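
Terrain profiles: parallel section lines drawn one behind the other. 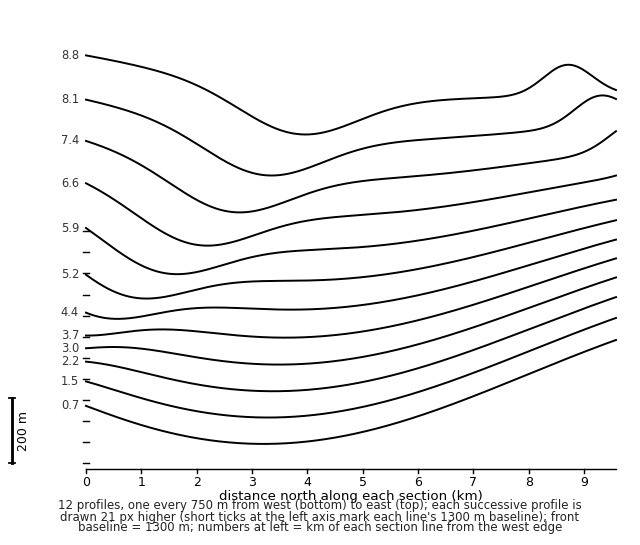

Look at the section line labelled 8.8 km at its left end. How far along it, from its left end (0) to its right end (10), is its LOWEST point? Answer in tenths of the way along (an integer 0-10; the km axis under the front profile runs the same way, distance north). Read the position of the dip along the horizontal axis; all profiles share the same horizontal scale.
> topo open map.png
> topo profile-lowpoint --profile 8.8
4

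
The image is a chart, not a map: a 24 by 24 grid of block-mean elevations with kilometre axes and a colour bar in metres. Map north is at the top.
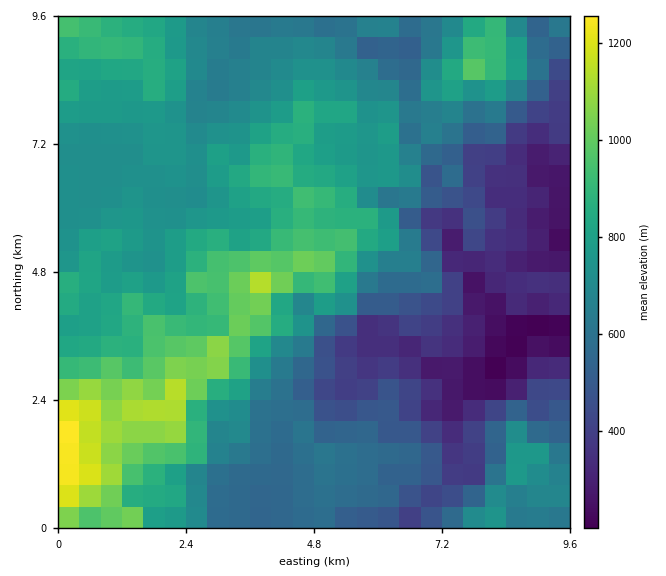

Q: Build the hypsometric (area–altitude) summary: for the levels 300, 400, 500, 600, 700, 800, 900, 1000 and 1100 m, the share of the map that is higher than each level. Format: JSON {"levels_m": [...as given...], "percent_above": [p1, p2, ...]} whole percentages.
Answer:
{"levels_m": [300, 400, 500, 600, 700, 800, 900, 1000, 1100], "percent_above": [93, 84, 76, 63, 51, 30, 16, 8, 3]}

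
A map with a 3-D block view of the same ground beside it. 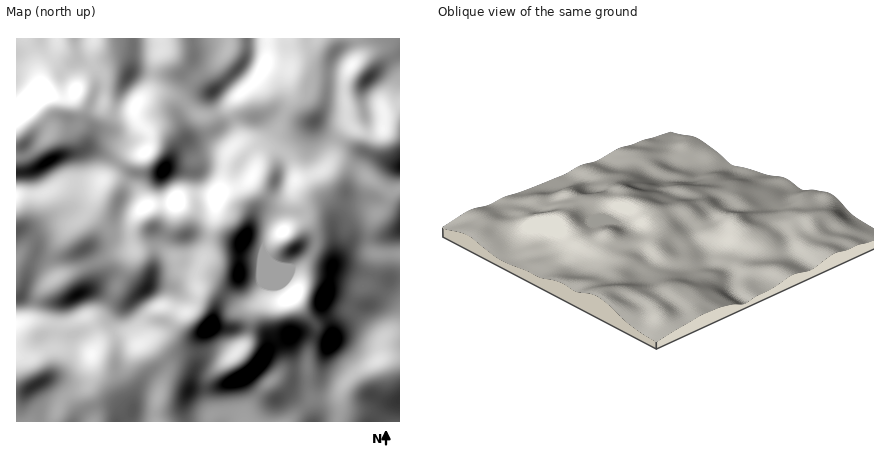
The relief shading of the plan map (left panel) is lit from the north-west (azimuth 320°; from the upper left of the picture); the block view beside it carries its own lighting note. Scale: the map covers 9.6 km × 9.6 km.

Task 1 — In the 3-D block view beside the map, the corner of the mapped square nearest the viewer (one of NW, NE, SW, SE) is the NE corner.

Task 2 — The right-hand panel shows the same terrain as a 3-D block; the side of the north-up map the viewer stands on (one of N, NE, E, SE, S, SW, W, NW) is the NE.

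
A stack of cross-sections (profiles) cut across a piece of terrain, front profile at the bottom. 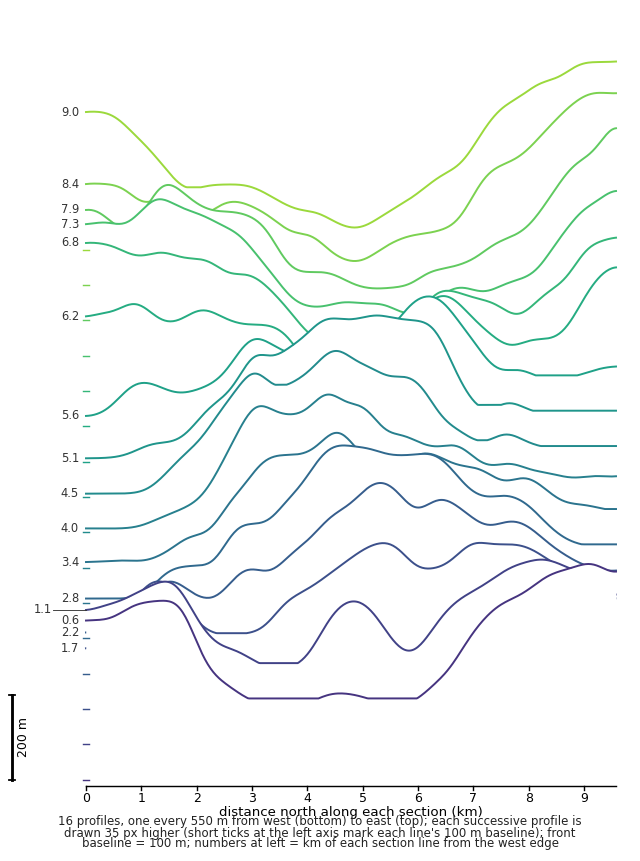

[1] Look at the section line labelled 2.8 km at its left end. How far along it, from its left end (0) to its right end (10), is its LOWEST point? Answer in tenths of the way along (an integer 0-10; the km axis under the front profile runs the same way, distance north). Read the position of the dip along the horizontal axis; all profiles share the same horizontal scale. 0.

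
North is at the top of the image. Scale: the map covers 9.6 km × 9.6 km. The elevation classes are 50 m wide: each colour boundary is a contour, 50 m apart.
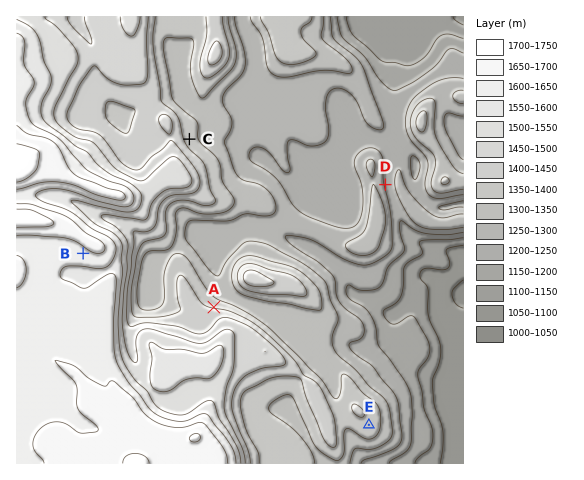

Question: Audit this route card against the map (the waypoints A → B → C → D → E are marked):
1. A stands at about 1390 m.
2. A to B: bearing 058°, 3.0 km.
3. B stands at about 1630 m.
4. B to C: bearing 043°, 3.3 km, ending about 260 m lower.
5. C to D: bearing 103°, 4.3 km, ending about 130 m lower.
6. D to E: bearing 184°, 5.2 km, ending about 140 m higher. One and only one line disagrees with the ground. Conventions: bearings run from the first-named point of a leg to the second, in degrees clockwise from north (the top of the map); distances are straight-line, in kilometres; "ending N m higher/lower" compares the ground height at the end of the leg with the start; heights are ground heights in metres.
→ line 2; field bearing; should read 292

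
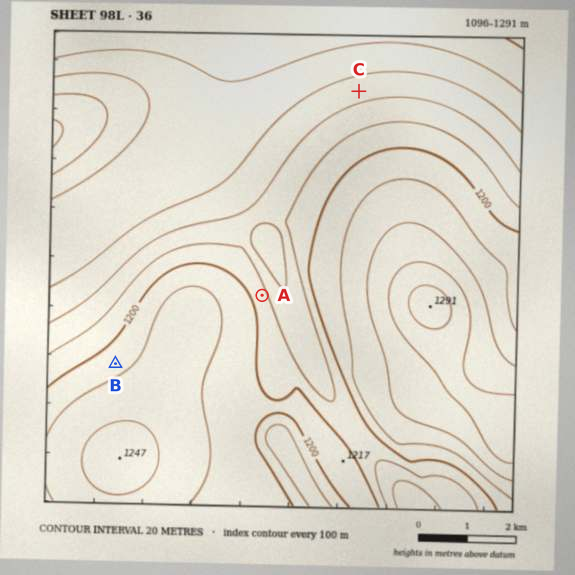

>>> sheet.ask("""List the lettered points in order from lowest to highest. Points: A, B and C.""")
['C', 'A', 'B']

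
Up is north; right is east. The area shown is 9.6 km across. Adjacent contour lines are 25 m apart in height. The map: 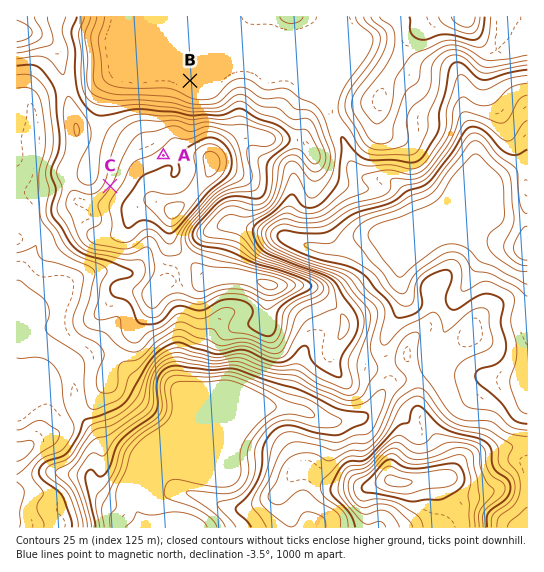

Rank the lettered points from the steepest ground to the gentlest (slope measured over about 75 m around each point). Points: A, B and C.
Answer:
C A B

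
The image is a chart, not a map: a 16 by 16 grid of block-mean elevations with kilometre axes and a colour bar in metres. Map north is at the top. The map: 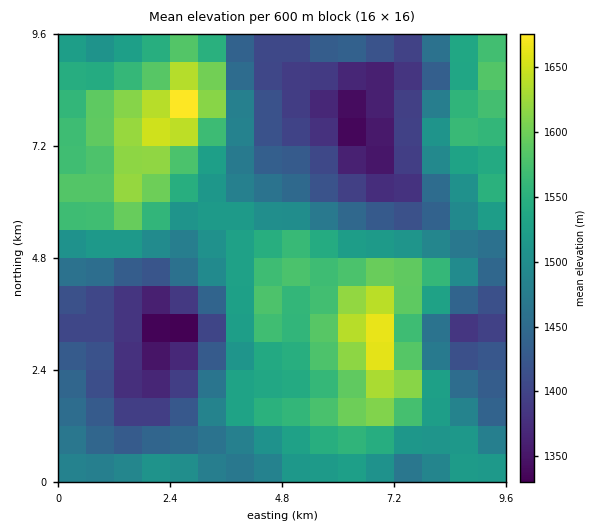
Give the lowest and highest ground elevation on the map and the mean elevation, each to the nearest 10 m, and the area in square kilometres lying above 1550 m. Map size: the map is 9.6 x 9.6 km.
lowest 1310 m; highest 1690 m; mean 1500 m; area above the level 26.6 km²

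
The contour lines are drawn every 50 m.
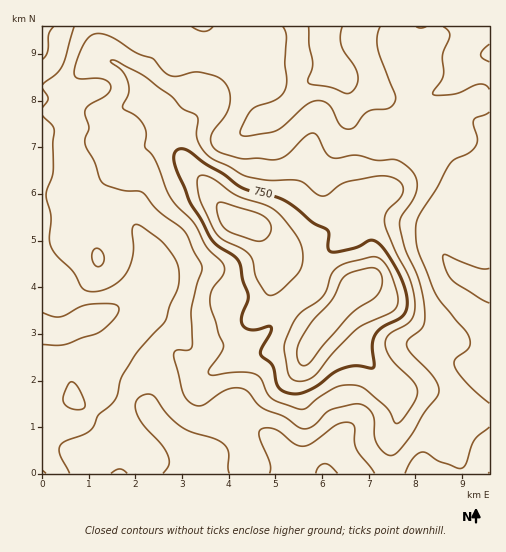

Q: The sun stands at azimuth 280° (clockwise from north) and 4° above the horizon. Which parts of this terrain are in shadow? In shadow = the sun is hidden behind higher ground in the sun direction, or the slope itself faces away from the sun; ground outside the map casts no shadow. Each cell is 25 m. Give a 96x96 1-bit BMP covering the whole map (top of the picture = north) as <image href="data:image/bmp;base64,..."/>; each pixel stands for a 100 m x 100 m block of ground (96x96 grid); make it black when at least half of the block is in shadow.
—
<image width="96" height="96" href="data:image/bmp;base64,Qk2+BAAAAAAAAD4AAAAoAAAAYAAAAGAAAAABAAEAAAAAAIAEAAATCwAAEwsAAAIAAAAAAAAA////AAAAAAAADAHAAAH8AAAPwB8ACADAAAH8AAAP4B8AAACAAAH4AAAP4B8AAAAAAAHwAAAf8B8AAAAAAAHgeAAf8B8AAAAAAAHAfAAf+B8AAAAAAAAAfgAP+B8AAAAAAAAAf4AP/B4AAAAAAAAAf8AP/BwAAAAAAAAAf+AH/DwAAAAAAAAAf/AH/D4AAAAAAAAAf/AH/h8AAAAAAAAAf/AH/h8AAAAAAAAAf/gD/x4AAAAABwAA//gD/4wAAAAADwAA//gD//4AAAAAD4AB//wD//8AAAAAD4AB//wD//8AAAAAB4AB//4D//8AAAAAB4AA//4D//8AAAAAAAAA//4P//8AAAAAAAAA//////8AAAAAAAAAf/////8AAAAAAAAAf/////8AAAAAAAAAf/////8AAAAAAAAAf/////8AAAAAAAAAP/////8AAAAAAAAAP/////8AAAAAAAAAH/////8AAAAAAAAAD/////8AAAAAAAAAB/////8AAAAAAAAAA/////8HAAAAAAAAA/////8PwAAAAAGAAf////8H4AAAAADAAP////8D4AAAAABgAH////8AgAAAAABwAD////8AAAAAAAA8AB////8ABwAAAAA/AA////8AB+AAAAA/wAP///8AB/gAAAA/4AH///8AB/wAAAAf4AH///8AB/4AAAAf8AH///8AA/4AAAAD8AD///8AA/4AAAAD+AD///8AA/4AAAAB+AD///8AAf4AAAAB/AD///8AAfwAAAAB/gD///wAAfgAAAAB/wD///AAAOAAAAD7/4D//+AAAAAAAAD//4D//+AAAAAAAAD//wD//+AAAAAAAAH//AH//+AAAAAAAAH/+AH///AAAAAAAAD/8AP///AAAAAAAAD/wAP///gAAAAAAAD+AAH///4AAAAAAABgAAH///4AAAAAAAAAAAD///4AAAAAAPgAAAA///gAAAAAA/4AAAAf//AAAAAAB/4AAAAf/8AAAAAAB/4AAAAP/4AAAAAAB/wAAAAH/gAAAAAAD/gAAAAB+AAAAAAAH/gAAAAAYAAAAAAAP/gAAAAAAAAAAAAAf/gAAAAAAAAAAAAA//gAAAAAAAAAAAAA//gAAAAAAAAAAAAB//gAAAAAAAAAAAAB//wAAAAAAAAAAAAB//4ADwAAAAAAAAAA//8AD4AAAAAAAAAA//+AD8AAAAAAAAAAf//AD8AAAAAAAAAAH//gB8AAAAAAAAAAD//wB8AAAAAAAAA8B//gB8AAAAAAAAA+A/98B4AAAAAAAAA8A/x/AwAAAAAAAABgAfB/gAAAAAAAAADwAcA/4AAAAAAAAAHwAAA/+AAAAAAAAAPwAAAf/AAAAAAAAAPAAAAf/gAAAAAAAAMAAAAP/wAAA4AAAAAAAAAD/wAAB8AAAAAAAAAB/gAAD+AAADAAAAAB/gAAD/AAACAAAAAD/gAAD/AAAAAAAAAD/gAAB8AAAAAAAAAD/gAAAAQAAAAAAAAD/gAAAAYAAAAAAAAD/AAAAAAAAAAAAAAD+AAAAAA="/>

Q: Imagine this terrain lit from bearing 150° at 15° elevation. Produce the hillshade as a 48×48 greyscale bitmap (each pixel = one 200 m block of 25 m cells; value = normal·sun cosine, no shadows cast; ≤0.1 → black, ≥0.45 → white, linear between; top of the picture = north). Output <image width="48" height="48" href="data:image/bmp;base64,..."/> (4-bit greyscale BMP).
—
<image width="48" height="48" href="data:image/bmp;base64,Qk32BAAAAAAAAHYAAAAoAAAAMAAAADAAAAABAAQAAAAAAIAEAAATCwAAEwsAABAAAAAAAAAAAAAAABEREQAiIiIAMzMzAERERABVVVUAZmZmAHd3dwCIiIgAmZmZAKqqqgC7u7sAzMzMAN3d3QDu7u4A////AId2eZmHeJiHh2VWeIiImYd3eIq6mIiJqndmaJmHd4h4iHVWZ4iJqod3eIq7mIiJmnZURniHZnd4iIdmZ3iau5dmd4rMqIiJmmZURGd3Zmd4mZh3d4iazbhlVnrNuImZqmZlVVZmZneImZh3eJmazcqFRFi8uHiaqmZ3ZlVmd3eJmZh3iqqazdyoZFesyXeaqXd3dmVnd3eImZiIiru7vM3Kh2ecyoZ4iGd3d2Vnd3d4mqqYiazMzczLqYiby5dmZmZnd2ZniHZnirupd4rN7ty7qZmJqpdlVmZmd2ZniHZmebzKhmet//27qId3iIdmZmZmd2ZWd3dlV5vMqFV77/3LqHZlZnZnd2ZmZmZVZ3dlRFiaqXRYzu26mHZVZmeIiURFZmZVVWZlQ0Vnd3VGrey6mHZmZ3iZmSESRVVVREVVVVVVVVQze+26qpiHeIiYhyMhI0RVQzNFVmZ4djIiSM7KvNy6mIh3d3h0MjRFVDNFVWZ4mWMRJa3cvv/9uXd3d6vKdURFZVRFVWZWipUhAVrdzf//yXdmZ4m8yodVVlRERWZUWKhBABa9zN7+uXZmZmaKzcqHZlUzNFZlR6uEEAF7y6vMuXZVVWZnrNy5dmVDIzRWZ6y4UgA3qqmaqHVVZndmisy5h2ZUMiNFZ4q7lRAUaZmJmHZmeIiHeKu6h3ZlQzREVnirpyAAJXd4iHd4iYiHd4mpiHdmZmdmVneJlzAAAUZ3d3iJmXd3ZniZiHd2eJqpiId4mGMQAUZ4iHiJmWZmZmeIiId2Z5vLqph3iIZUM1eJmId4iGVWZmd4iIh3Zoq7qql3d3h2ZWiZmYdneGVWZneIiImYdmiYiIdmZWd3d4mqqYdmd2ZWZ3iIiJmZdlVVRFVVVUVniavMuYdmZ2Zmd4iZiIiIdlQyESRVVURVeb3dypd2d2ZmZ4mql3d2VUMgABNFVUNEV6vdy5h3d1VWZ4mql2ZlREMhERJFZUMzNGibuph3d1VWZniJl2ZmQyMyIiI1ZlMzISNXmZiHd1VmZmd4l2ZlQhEjMzI0ZlQzMhJGiJiIiGZmd2ZXh2VVQhEiMzM0VmQzRERXeIiJmWZWZ2VFd2REVDIiMzM0VmVERVZneIiImWZVZmZUVlRFeIZUMzM0VnZERWZmd4iIiGZVVnh1VmVWm7qHVEMzRnZERVVWZ3h3eHdlVomYd4dmi8y5dkMiRndUREVWZnd3iHdlVWeYiJhlaLu6mYUyNGdTNFVWZVZ3iGZlMiNWd3dlVoqqq7liE1ZUNFZmZlVnd2Z3VCI0ZVVVVWiZmryVITRURGZ3d2VWZ1Z5mGVEVERFVVaIiIqoUzRERWd4iIZUVSJHq6h1RFVFVVZ4d2ialkRVVmd3iYhkRCETeZl1RWZlVWZ3d3eKqHZmZmd3eIh2RDIRNWZURnd2VVZneIiJmHd3dmd3eImIdlQhIzREVmZmVVVmeIiImGZnZmd3Z4mamVQiNERFVVVVVUVWZ4iJmGRWZVZ2VniZqlUyNEVVVVVVVUVWZ3iJqVRFVVZmVWeJmQ=="/>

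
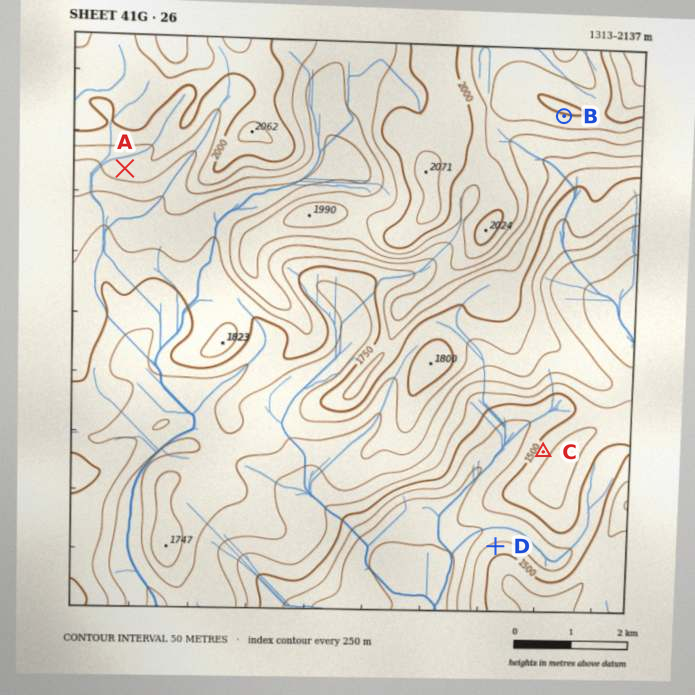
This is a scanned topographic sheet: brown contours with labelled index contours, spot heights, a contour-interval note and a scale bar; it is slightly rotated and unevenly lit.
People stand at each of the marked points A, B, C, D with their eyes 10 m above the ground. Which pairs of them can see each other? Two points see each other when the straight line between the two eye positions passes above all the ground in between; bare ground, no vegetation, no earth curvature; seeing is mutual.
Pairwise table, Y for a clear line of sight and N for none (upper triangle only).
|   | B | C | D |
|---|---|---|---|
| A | N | N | N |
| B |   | Y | Y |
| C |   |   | N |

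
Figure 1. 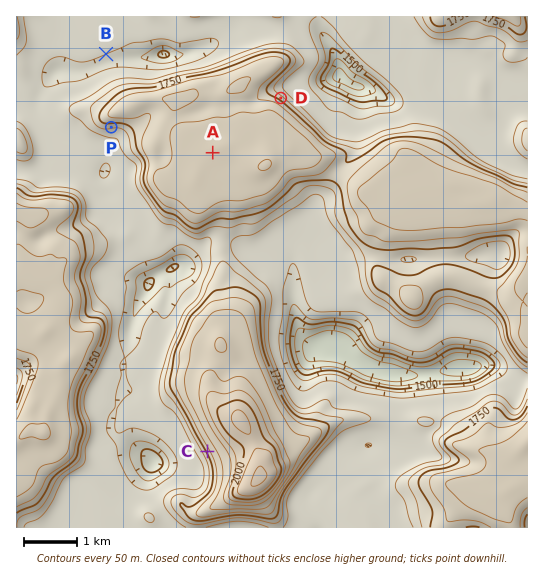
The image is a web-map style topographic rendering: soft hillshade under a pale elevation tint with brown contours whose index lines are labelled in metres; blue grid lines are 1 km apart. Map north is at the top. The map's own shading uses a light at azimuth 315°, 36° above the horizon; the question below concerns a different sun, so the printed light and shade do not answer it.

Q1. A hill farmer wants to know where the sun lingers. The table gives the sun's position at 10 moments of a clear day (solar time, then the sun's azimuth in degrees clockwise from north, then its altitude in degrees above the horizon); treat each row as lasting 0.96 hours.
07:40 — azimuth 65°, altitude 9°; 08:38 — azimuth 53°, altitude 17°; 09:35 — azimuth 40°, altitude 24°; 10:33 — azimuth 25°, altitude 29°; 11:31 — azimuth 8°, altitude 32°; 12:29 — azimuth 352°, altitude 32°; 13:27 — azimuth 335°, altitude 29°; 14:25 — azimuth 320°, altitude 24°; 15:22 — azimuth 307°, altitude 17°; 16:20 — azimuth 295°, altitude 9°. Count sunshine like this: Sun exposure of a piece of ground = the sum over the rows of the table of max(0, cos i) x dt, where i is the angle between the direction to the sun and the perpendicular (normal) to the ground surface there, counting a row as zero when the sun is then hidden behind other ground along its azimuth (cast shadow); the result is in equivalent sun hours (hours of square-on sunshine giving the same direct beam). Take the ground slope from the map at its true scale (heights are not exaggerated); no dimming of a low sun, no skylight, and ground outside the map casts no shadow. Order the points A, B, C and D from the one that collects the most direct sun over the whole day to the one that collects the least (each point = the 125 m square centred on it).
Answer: D > A > B > C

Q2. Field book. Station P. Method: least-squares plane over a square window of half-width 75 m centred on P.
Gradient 26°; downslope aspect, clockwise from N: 172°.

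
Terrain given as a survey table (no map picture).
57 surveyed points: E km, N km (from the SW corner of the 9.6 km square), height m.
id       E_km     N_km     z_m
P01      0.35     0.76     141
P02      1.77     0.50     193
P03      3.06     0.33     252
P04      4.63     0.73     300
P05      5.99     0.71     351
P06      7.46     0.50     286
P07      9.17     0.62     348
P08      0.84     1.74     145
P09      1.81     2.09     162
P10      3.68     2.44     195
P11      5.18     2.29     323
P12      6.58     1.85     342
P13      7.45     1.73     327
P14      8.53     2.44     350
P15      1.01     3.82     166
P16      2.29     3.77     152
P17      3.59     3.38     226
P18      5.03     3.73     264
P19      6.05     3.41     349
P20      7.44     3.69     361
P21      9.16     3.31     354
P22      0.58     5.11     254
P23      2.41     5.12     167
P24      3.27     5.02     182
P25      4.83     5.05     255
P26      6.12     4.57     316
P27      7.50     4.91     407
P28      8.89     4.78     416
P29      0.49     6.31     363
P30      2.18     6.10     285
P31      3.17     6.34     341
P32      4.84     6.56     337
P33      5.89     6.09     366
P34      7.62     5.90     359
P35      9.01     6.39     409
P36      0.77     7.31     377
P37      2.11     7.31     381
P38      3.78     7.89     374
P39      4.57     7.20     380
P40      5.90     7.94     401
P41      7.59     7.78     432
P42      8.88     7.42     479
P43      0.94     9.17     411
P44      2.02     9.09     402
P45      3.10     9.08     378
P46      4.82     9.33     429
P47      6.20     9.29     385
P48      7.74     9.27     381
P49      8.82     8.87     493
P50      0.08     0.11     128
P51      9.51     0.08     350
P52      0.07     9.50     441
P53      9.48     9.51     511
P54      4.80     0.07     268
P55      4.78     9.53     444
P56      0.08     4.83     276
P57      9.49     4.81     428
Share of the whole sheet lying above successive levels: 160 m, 94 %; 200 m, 82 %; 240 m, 77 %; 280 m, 70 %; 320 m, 61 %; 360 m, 42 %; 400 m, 16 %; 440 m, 5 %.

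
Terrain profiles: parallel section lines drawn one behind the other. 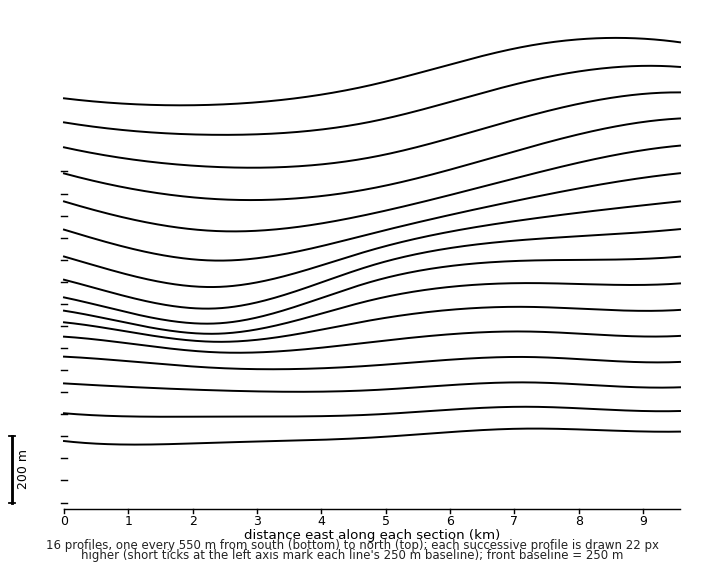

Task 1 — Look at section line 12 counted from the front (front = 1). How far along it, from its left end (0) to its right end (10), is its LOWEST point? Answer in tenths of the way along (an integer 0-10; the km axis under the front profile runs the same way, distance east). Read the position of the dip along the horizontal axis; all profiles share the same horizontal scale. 3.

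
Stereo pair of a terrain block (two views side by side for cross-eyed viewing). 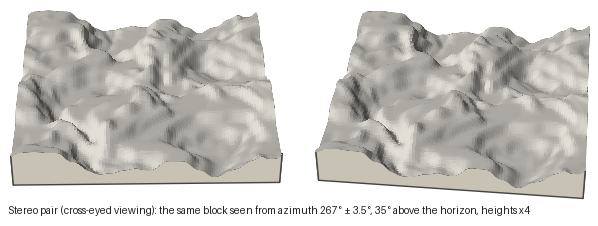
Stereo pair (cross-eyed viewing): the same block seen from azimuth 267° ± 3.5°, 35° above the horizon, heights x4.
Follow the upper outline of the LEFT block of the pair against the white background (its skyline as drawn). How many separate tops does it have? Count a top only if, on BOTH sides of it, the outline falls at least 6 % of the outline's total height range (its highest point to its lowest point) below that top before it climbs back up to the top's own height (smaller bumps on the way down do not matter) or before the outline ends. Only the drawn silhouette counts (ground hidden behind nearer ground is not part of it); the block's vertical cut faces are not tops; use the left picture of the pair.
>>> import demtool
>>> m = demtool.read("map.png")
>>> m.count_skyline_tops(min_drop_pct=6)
3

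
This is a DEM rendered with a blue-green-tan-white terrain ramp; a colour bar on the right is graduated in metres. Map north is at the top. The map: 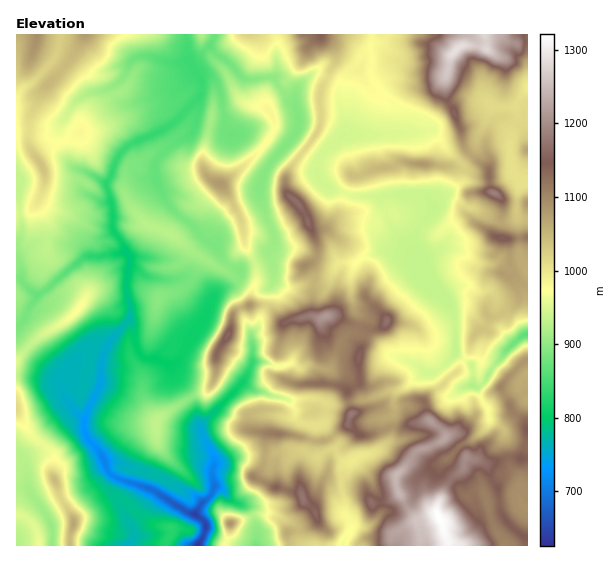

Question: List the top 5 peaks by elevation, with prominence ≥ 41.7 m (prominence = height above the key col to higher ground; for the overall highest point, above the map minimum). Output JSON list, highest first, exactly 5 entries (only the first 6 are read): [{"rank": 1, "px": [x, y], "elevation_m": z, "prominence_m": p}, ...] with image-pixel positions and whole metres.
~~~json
[{"rank": 1, "px": [439, 519], "elevation_m": 1321, "prominence_m": 695}, {"rank": 2, "px": [457, 49], "elevation_m": 1287, "prominence_m": 305}, {"rank": 3, "px": [326, 316], "elevation_m": 1215, "prominence_m": 130}, {"rank": 4, "px": [494, 193], "elevation_m": 1189, "prominence_m": 121}, {"rank": 5, "px": [351, 413], "elevation_m": 1181, "prominence_m": 79}]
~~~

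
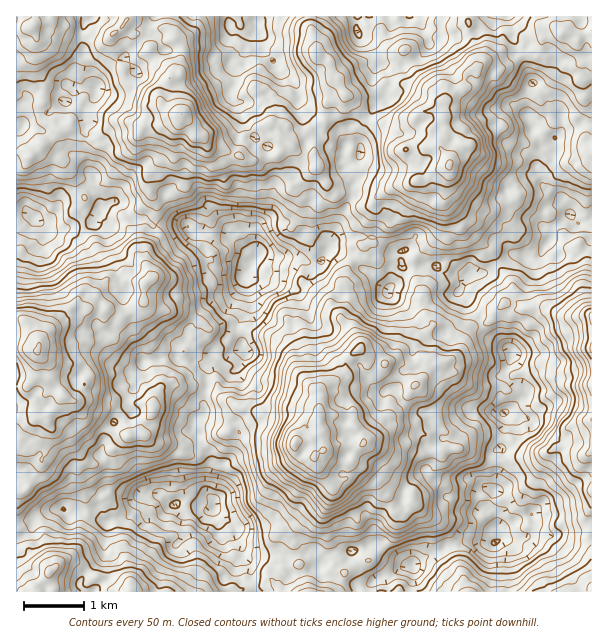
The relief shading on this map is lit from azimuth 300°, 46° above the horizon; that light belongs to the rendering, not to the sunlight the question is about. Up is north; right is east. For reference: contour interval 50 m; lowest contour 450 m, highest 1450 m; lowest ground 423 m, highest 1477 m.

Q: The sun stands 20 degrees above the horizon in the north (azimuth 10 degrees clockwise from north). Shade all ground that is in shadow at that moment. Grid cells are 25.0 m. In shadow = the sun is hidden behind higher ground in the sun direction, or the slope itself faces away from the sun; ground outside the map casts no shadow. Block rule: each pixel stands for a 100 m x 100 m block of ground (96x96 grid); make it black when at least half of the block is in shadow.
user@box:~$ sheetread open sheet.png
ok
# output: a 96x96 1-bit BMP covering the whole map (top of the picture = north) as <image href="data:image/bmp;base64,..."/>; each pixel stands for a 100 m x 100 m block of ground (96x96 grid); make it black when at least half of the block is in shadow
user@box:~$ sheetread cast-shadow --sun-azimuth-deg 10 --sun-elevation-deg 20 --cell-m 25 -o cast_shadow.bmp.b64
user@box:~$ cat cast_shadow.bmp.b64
<image width="96" height="96" href="data:image/bmp;base64,Qk2+BAAAAAAAAD4AAAAoAAAAYAAAAGAAAAABAAEAAAAAAIAEAAATCwAAEwsAAAIAAAAAAAAA////AAAAAAAAAAAAAAAAAAAAAAAAAAAAAAAAAAAAAAAAAAAAAAAgMAAAAAAAAAAAAAPwN+AAAAAAAAAAAAf4B/AAAAAAAAAAAD/8B/gAAAAAAAAAAD//h/wAAAAAAAAAAD//3/8AAAAAAAAAAD////8AAAAAAAAAA3////+AAAAAAAAAB/////8AACAAAAAAB///vvgAwADAAAAAB////DAAAAH+AAAA7////AAAFwD/gB5//////AAAB9D/wD//+P//8AAAB/sfwH///v/x8AAAD/gPPf/////hwAABA/wHI//////gYAB/Y+wAR//////gIAH+5/7QD3//7h/AABH9h/PgQH/+cB8AGB54A4PAwH/w+B4AOAjwAYABwH+A/BwAIAAAAAAHgH4A/AAAAAAAAAAGMjgA8AAAAAAAAAB8AAAAAAAAAAAAAAAYCAAAAAAAAAAAAAAAQAAAAAAAAAAAAAAAYAAABAAAABAABgAAAAAAAAAAADghwAAAAAAAwAAAAHj4YKDAAAAAAAAAADj4AD6AAAAAAAAAAAAwAD8AAAAAAAAABABAA4AAAAAAAAAABAAAAwDQAAAAAAAAAAAAAAb4AAAAAAAAAAAAAA/wAAAAAAAAAAAAAD/AAAwAAAAAAAAAeD8AANgAAAAAAAAA/PAAABwAAIAAAAAA/OAAAAjAAAAAAAAB/GAAAAbgAAAAAAAD/AAAAAf4AAAAAAAB8QwAAAPwAAAAAAAAHAAAAAAAAAAAAAAADAAAAAAAAAAAAAAAAAAAAAAAAAAAAAAAAAAAAAAAAAAAAAAAAAAAAAAAAAAAAAAAAAAAAAAAAAAAAAAAAAAAAAAAAAAAAAAAAAAAAAAAAAAAAA58AAAAAAAAAAAAId/+AAAAAAAAD7wAAf/4AAAAAAAAD/8AB//4EAAAAAAAP/8AB//4OAAAAAAP//4AB/9gAAAAAAAf//w4f//gAAAAAAA//+B4f/+AAAAAgAA//+H8Wf/AAAD4AAB///58+//AAAT4AAZ///48R/8AAA7/AGZ///8OB/AAAA7/APz///4AB/gAAD/7gfz//4BwA/2IAD/7gfH//+BgAHHAAH/7gfD///BAAAHDAH/wD/j///BAAAADgB88H/n/v7gABgAIABAYH///jDgABwAMAAAAH///gAAABwAAAAAAHj//AAAAAAAAAAAAAH//AAAAAAAAAAAAABv8AAAAYAAAQAAAAAH4AAAAQAAAAEAAAAAAAAADAAAAAAAAAAAAAAADgAAAAAAAAAAAAAADAAAABgIAAAAAAAAAAAAADgYAAAAAAAAAAAAD5BwAAAAAAAAAAAAD8DgAAAAAAAAAAAAB8HgABgAAAAAAAAAAx/AABwAAAAHAAAAAB8B/DgAAAAPAAAAAB4A/DgAAAAPAAAAABwAPhAAAAAOAAAAABgDAAAAAAAAAAAAAADzAAAAAAAAAAAAAAHAAAAAAAAAAAAAAAGBgAAAAAAAAAAAAAAAAAAAAAAAAAAAAAAAAAAAAAAAAAAAAAAAAAAAAAAAAAAAAAAA="/>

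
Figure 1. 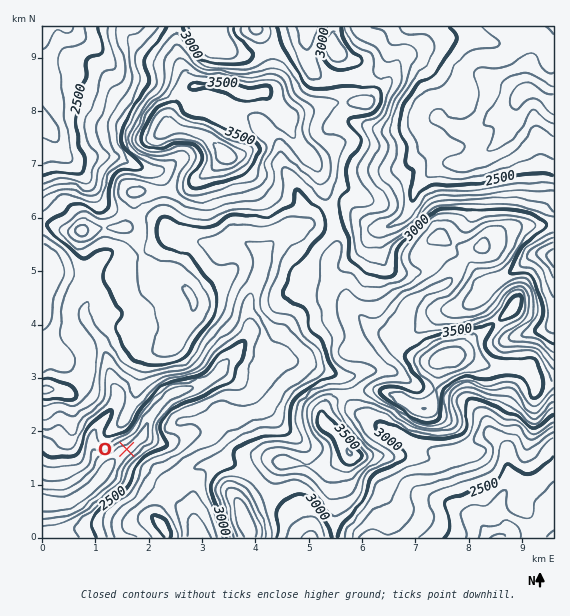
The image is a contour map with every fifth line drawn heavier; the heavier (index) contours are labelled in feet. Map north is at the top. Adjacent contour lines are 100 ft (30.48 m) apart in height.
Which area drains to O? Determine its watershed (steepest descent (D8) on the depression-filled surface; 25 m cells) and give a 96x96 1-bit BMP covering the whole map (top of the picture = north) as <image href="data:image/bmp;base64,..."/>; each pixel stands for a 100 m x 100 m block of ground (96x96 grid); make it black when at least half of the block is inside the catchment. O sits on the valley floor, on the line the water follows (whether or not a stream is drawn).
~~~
<image width="96" height="96" href="data:image/bmp;base64,Qk2+BAAAAAAAAD4AAAAoAAAAYAAAAGAAAAABAAEAAAAAAIAEAAATCwAAEwsAAAIAAAAAAAAA////AAAAAAAAAAAAAAAAAAAAAAAAAAAAAAAAAAAAAAAAAAAAAAAAAAAAAAAAAAAAAAAAAAAAAAAAAAAAAAAAAAAAAAAAAAAABgAAAAAAAAAAAAAABwAAAAAAAAAAAAAAD4AAAAAAAAAAAAAAD8AAAAAAAAAAAAAAH8AAAAAAAAAAAAOAP+AAAAAAAAAAAAfAP+AAAAAAAAAAAA/wP/AAAAAAAAAAAB/8f/AcAAAAAAAAAD//////AAAAAAAAAH//////gAAAAAAAAP//////gAAAAAAAAP//////gAAAAAAAAf//////AAAAAAAAA//////+AAAAAAAAA//////8AAAAAAAAAf/////4AAAAAAAAAf/////4AAAAAAAAAP/////4AAAAAAAAAP/////8AAEAAAAAAH/////+AAeAAAAAAH//////AB+AAAAAAD/////////AAAAAAD/////////AAAAAAD/////////AAAAAAD/////////AAAAAAD/////////AAAAAAD/////////AAAAAAB////////8AAAAAAA////////AAAAAAAAP//////+AAAAAAAAD//////8AAAAAAAAB//////8AAAAAAAAB//////wAAAAAAAAA//////AAAAAAAAAAf////+AAAAAAAAAAf////8AAAAAAAAAAP////4AAAAAAAAAAP////wAAAAAAAAAAP////gAAAAAAAAAAP////gAAAAAAAAAAf////AAAAAAAAAAA////+AAAAAAAAAAD////8AAAAAAAAAAP////8AAAAAAAAAAf////8AAAAAAAAAA/////8AAAAAAAAAB/////8AAAAAAAAAB/////+AAAAAAAAAD/////+AAAAAAAAAD/////+AAAAAAAAAD/////+AAAAAAAAAH/////+AAAAAAAAAP/////+AAAAAAAAAP/////+AAAAAAAAAH/////8AAAAAAAAAH/////8AAAAAAAAAH/////8AAAAAAAAAH/////4AAAAAAAAAH/////4AAAAAAAAAAAf///4AAAAAAAAAAAP///4AAAAAAAAAAAH///wAAAAAAAAAAAB///wAAAAAAAAAAAA///wAAAAAAAAAAAAf//gAAAAAAAAAAAAP//AAAAAAAAAAAAAP/+AAAAAAAAAAAAAf/8AAAAAAAAAAAAA//8AAAAAAAAAAAAD//4AAAAAAAAAAAA///4AAAAAAAAAAAD///wAAAAAAAAAAAD///wAAAAAAAAAAAD///gAAAAAAAAAAAD///AAAAAAAAAAAAB//+AAAAAAAAAAAAA//+AAAAAAAAAAAAAf/YAAAAAAAAAAAAAP4AAAAAAAAAAAAAAAAAAAAAAAAAAAAAAAAAAAAAAAAAAAAAAAAAAAAAAAAAAAAAAAAAAAAAAAAAAAAAAAAAAAAAAAAAAAAAAAAAAAAAAAAAAAAAAAAAAAAAAAAAAAAAAAAAAAAAAAAAAAAAAAAAAAAAAAAAAAAAAAAAAAAAAAAAAAAAAAAAAAAAAAAAA="/>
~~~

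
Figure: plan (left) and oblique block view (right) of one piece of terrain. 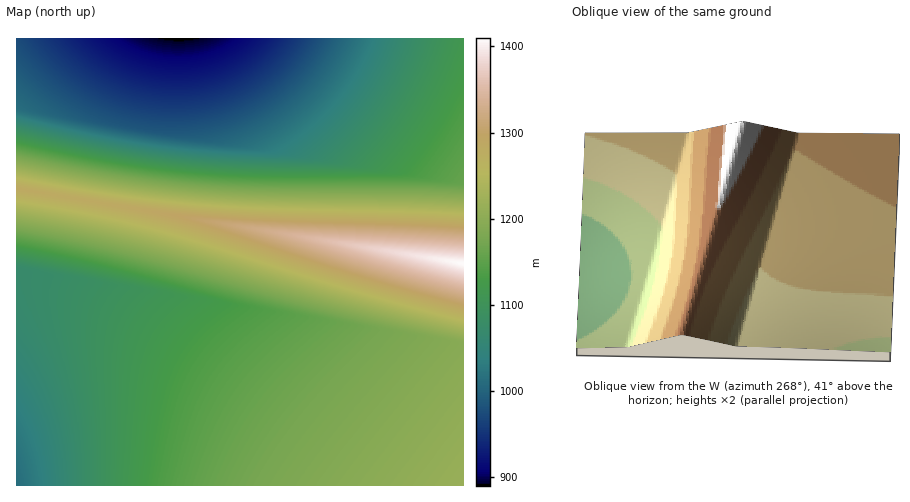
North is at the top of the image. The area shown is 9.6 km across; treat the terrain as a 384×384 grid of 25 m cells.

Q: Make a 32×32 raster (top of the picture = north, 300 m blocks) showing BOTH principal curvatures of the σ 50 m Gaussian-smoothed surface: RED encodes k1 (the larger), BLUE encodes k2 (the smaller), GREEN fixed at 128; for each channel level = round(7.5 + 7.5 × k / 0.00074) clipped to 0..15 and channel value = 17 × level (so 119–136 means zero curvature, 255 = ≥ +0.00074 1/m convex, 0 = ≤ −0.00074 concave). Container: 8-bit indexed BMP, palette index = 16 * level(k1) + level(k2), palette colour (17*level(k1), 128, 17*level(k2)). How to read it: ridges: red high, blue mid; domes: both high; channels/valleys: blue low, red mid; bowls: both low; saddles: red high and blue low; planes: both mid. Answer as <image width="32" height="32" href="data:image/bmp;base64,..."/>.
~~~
<image width="32" height="32" href="data:image/bmp;base64,Qk02CAAAAAAAADYEAAAoAAAAIAAAACAAAAABAAgAAAAAAAAEAAATCwAAEwsAAAABAAAAAAAAAIAAABGAAAAigAAAM4AAAESAAABVgAAAZoAAAHeAAACIgAAAmYAAAKqAAAC7gAAAzIAAAN2AAADugAAA/4AAAACAEQARgBEAIoARADOAEQBEgBEAVYARAGaAEQB3gBEAiIARAJmAEQCqgBEAu4ARAMyAEQDdgBEA7oARAP+AEQAAgCIAEYAiACKAIgAzgCIARIAiAFWAIgBmgCIAd4AiAIiAIgCZgCIAqoAiALuAIgDMgCIA3YAiAO6AIgD/gCIAAIAzABGAMwAigDMAM4AzAESAMwBVgDMAZoAzAHeAMwCIgDMAmYAzAKqAMwC7gDMAzIAzAN2AMwDugDMA/4AzAACARAARgEQAIoBEADOARABEgEQAVYBEAGaARAB3gEQAiIBEAJmARACqgEQAu4BEAMyARADdgEQA7oBEAP+ARAAAgFUAEYBVACKAVQAzgFUARIBVAFWAVQBmgFUAd4BVAIiAVQCZgFUAqoBVALuAVQDMgFUA3YBVAO6AVQD/gFUAAIBmABGAZgAigGYAM4BmAESAZgBVgGYAZoBmAHeAZgCIgGYAmYBmAKqAZgC7gGYAzIBmAN2AZgDugGYA/4BmAACAdwARgHcAIoB3ADOAdwBEgHcAVYB3AGaAdwB3gHcAiIB3AJmAdwCqgHcAu4B3AMyAdwDdgHcA7oB3AP+AdwAAgIgAEYCIACKAiAAzgIgARICIAFWAiABmgIgAd4CIAIiAiACZgIgAqoCIALuAiADMgIgA3YCIAO6AiAD/gIgAAICZABGAmQAigJkAM4CZAESAmQBVgJkAZoCZAHeAmQCIgJkAmYCZAKqAmQC7gJkAzICZAN2AmQDugJkA/4CZAACAqgARgKoAIoCqADOAqgBEgKoAVYCqAGaAqgB3gKoAiICqAJmAqgCqgKoAu4CqAMyAqgDdgKoA7oCqAP+AqgAAgLsAEYC7ACKAuwAzgLsARIC7AFWAuwBmgLsAd4C7AIiAuwCZgLsAqoC7ALuAuwDMgLsA3YC7AO6AuwD/gLsAAIDMABGAzAAigMwAM4DMAESAzABVgMwAZoDMAHeAzACIgMwAmYDMAKqAzAC7gMwAzIDMAN2AzADugMwA/4DMAACA3QARgN0AIoDdADOA3QBEgN0AVYDdAGaA3QB3gN0AiIDdAJmA3QCqgN0Au4DdAMyA3QDdgN0A7oDdAP+A3QAAgO4AEYDuACKA7gAzgO4ARIDuAFWA7gBmgO4Ad4DuAIiA7gCZgO4AqoDuALuA7gDMgO4A3YDuAO6A7gD/gO4AAID/ABGA/wAigP8AM4D/AESA/wBVgP8AZoD/AHeA/wCIgP8AmYD/AKqA/wC7gP8AzID/AN2A/wDugP8A/4D/AHeHh4eHh4eHh4eHh4eHh4iIiIiIiIiIiIiIiIiIiIeHd4eHh4eHh4eHh4eHh4eIiIiIiIiIiIiIiIiIiIiHh4eHh4eHh4eHh4eHh4eHiIiIiIiIiIiIiIiIiIiIiIeHh4eHh4eHh4eHh4eHh4eIiIiIiIiIiIiIiIiIiIiHh4eHh4eHh4eHh4eHh4eHiIiIiIiIiIiIiIiIiIiIh4eHh4eHh4eHh4eHh4eHh4iIiIiIiIiIiIiIiIiIiIeHh4eHh4eHh4eHh4eHh4eHiIiIiIiIiIiIiIiIiIiHh4eHh4eHh4eHh4eHh4eHh4eIiIiIiIiIiIiIiIiIh4eHh4eHh4eHh4eHh4eHh4eHiIiIiIiIiIiIiIiIiIeHh4eHh4eHh4eHh4eHh4eHh4eIiIiIiIiIiIiIiIiHh4eHh4eHh4eHh4eHh4eHh4eHh4iIiIiIiIiIiIiIh4eHh4eHhoSDg4OHh4eHh4eHh4eHh4iIiIiIiIiHh4eGhIODg4OEhoeHh4eHh4eHh4eHh4eHh4eHh4aFg4ODg4SGh4eHh4eHh4eHh4eHh4eHh4eHhoWDc3ODhIaHh4eHh4eHh4eHh4eHh4eHh4eGhXRzc3OEhoeHh4eHh4eHh4eHh4eHh4eHh4eHh3Nzc4SGh4eHh4eHh4eHh4eHh4eHh4eHh4eHh4eHiKjYh4eHh4eHh4eHh4eHh4eHh4eHh4eHh4eHqNj4+Pj4+MiHh4eHh4eHh4eHh4eHh4eHh4en1/f4+Pj4yKiHh4eHh4eHh4eHh4eHh4eHh6fH9/f39/fHp4eHh4eHh4eHh4eHh4eHh4eHp8f39/f398enh4eHh4eHh4eHh4eHh4eHh4enx/f39/f316eHh4eHh4eHh4eHh4eHh4eHh4eHh4eHh/fXp4eHh4eHh4eHh4eHh4eHh4eHh4eHh4eHh4eGhIODh4eHh4eHh4eHh4eHh4eHh4eHh4eHh4aEg4ODg4WGh4eHh4eHh4eHh4eHh4eHh4d3dnRzc3ODhYaHh4eHh4eHh4eHh4eHh4eHh3d2dHNzc3N1doeHh4eHh4eHh4eHh4eHh4eHh4Z0c3Nzc3R2d3eHh4eHh4eHh4eHh4eHh4eHh4eDc3NzdHZ3h4eHh4d3d3eHh4eHh4eHh4eHh4eHh4eHh4eHh4eHh4eHh3d3d3d3d3d3d4eHh4eHh4eHh4eHh4eHh4eHh4eHh3d3d3d3d3d3d3d3d3eHh4eHh4eHh4eHh4eHh4eHh4d3d3d3d3d3d3d3d3d3d3eHh4eHh4eHh4eHh4eHh4eHd3d3d3d3d3d3d3d3d3d3d4eHh4eHh4eHh4eHh4eHh3d3d3d3d3d3d3d3d3d3d3d3d4eHh4eHh4eHh4c="/>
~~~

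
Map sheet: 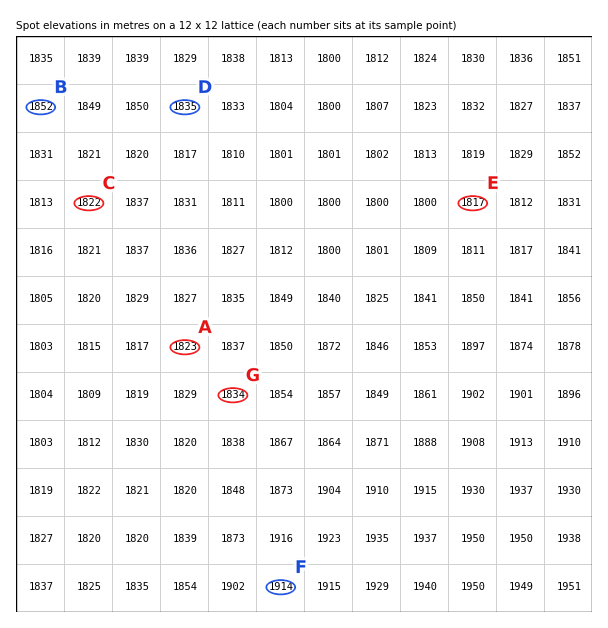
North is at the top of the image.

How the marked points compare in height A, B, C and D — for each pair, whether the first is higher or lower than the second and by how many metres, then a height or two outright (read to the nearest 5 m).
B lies higher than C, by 30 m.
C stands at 1820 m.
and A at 1825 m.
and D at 1835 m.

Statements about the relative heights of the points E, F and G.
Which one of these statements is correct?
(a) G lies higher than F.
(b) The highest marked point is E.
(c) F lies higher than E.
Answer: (c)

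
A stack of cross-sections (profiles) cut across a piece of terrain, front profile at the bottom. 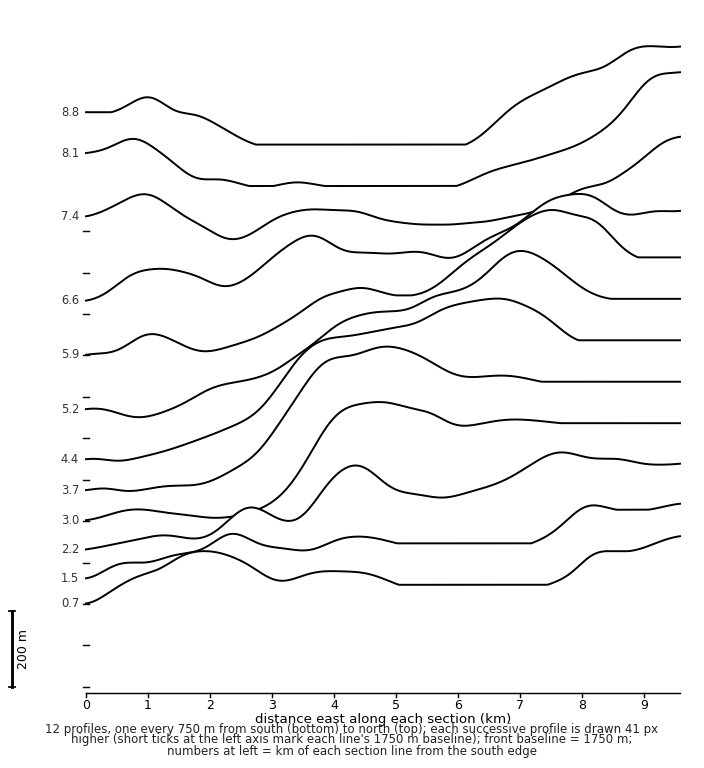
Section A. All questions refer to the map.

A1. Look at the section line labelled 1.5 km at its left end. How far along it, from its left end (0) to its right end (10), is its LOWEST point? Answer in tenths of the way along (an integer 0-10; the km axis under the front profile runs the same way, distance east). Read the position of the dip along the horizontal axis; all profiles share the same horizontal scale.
0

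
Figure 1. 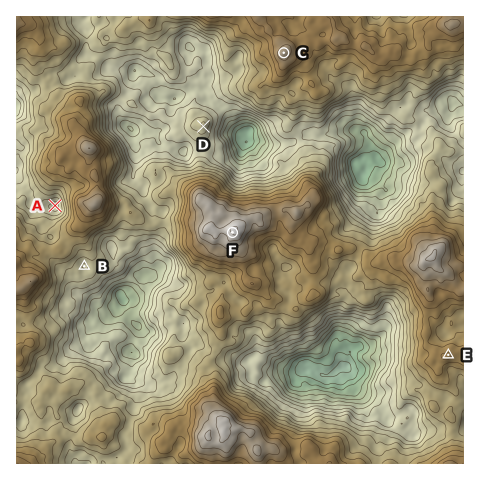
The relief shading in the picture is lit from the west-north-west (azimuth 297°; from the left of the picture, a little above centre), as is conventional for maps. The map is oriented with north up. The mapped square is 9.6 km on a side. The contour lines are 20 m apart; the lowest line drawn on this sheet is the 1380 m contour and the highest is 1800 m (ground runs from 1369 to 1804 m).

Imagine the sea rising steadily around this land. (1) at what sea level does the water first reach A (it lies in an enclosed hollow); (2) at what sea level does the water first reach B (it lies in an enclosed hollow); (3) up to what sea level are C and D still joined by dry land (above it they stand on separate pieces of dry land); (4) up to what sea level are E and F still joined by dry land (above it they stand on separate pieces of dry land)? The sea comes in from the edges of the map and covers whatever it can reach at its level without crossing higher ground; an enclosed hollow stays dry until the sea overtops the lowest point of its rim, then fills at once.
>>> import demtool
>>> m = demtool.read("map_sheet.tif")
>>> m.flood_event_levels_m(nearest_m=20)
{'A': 1580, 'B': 1600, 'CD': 1560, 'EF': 1660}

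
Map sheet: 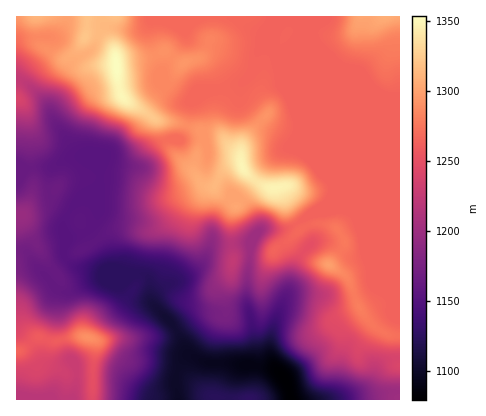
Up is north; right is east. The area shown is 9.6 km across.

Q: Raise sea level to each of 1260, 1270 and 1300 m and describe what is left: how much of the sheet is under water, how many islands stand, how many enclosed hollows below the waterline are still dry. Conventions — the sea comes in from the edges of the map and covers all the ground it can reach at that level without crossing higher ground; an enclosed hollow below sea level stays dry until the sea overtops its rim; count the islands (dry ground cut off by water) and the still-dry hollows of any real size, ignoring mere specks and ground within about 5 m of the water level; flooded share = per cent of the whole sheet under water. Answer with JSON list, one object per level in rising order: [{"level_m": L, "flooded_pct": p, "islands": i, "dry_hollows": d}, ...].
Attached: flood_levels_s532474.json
[{"level_m": 1260, "flooded_pct": 52, "islands": 1, "dry_hollows": 0}, {"level_m": 1270, "flooded_pct": 75, "islands": 1, "dry_hollows": 0}, {"level_m": 1300, "flooded_pct": 91, "islands": 1, "dry_hollows": 0}]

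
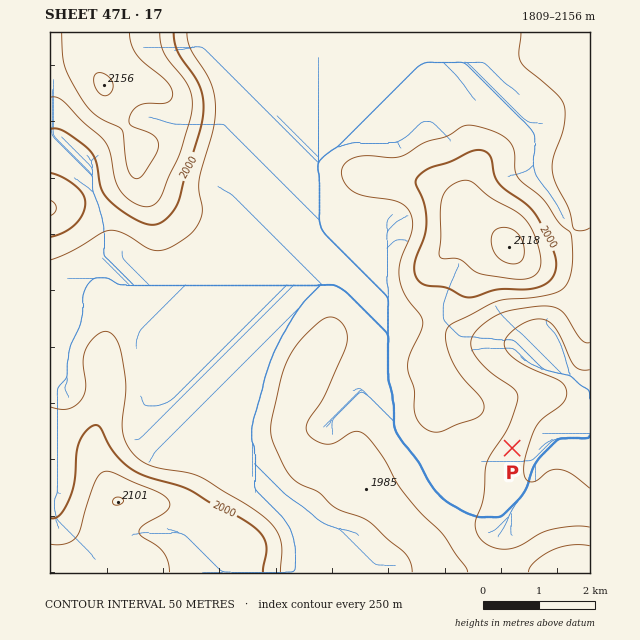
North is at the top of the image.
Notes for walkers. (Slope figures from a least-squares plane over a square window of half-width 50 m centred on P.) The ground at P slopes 6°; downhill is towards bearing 115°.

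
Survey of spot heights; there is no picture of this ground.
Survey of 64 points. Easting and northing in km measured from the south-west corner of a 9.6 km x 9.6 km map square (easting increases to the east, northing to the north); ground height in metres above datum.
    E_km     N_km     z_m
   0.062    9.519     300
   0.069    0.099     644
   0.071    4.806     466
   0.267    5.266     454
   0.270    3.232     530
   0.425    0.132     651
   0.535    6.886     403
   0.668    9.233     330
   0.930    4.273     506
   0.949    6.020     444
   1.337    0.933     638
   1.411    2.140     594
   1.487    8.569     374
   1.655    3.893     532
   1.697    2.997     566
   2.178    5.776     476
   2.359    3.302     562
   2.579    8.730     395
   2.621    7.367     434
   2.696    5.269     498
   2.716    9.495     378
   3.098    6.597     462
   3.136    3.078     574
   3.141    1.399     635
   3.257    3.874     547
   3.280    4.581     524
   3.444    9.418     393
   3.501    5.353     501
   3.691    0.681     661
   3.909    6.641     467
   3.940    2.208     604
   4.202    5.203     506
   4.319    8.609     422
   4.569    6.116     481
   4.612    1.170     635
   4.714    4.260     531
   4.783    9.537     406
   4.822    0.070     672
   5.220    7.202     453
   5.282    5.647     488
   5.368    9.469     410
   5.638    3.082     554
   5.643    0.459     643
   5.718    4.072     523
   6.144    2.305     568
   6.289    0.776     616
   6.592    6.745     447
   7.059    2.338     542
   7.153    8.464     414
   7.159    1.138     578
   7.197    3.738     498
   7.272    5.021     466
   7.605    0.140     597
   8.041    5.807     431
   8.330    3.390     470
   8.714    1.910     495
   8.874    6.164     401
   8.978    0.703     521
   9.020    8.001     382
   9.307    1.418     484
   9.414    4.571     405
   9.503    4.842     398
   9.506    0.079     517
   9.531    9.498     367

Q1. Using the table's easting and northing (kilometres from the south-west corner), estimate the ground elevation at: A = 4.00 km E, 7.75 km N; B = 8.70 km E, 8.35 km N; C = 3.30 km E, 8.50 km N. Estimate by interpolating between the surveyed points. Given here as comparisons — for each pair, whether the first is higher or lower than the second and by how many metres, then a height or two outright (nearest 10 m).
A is higher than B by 50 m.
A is higher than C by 30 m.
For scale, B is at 390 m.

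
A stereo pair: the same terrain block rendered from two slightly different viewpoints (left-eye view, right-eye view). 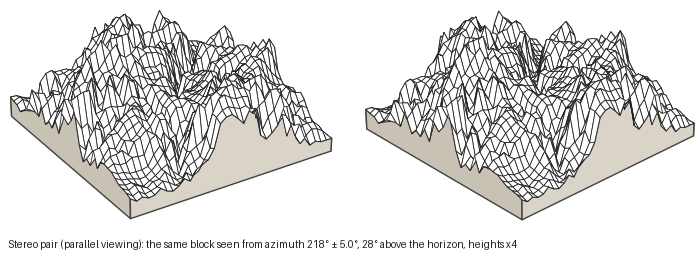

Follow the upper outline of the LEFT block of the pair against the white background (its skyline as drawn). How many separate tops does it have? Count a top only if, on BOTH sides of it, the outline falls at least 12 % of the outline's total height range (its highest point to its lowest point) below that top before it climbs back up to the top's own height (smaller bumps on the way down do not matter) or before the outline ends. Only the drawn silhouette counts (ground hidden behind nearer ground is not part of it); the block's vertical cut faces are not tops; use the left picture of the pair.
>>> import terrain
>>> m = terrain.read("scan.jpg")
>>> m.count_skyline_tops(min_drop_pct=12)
3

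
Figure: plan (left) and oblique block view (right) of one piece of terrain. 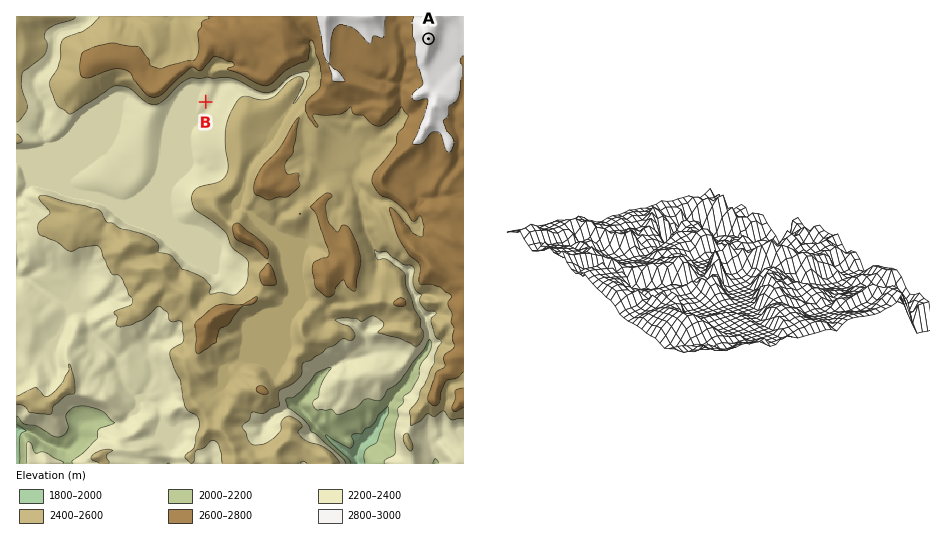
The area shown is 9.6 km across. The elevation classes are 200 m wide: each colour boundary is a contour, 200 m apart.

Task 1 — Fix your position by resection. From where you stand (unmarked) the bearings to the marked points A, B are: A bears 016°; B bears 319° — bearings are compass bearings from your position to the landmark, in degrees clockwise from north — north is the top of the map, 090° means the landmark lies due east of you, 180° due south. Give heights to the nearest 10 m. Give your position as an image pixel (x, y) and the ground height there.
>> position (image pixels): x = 360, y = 279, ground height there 2560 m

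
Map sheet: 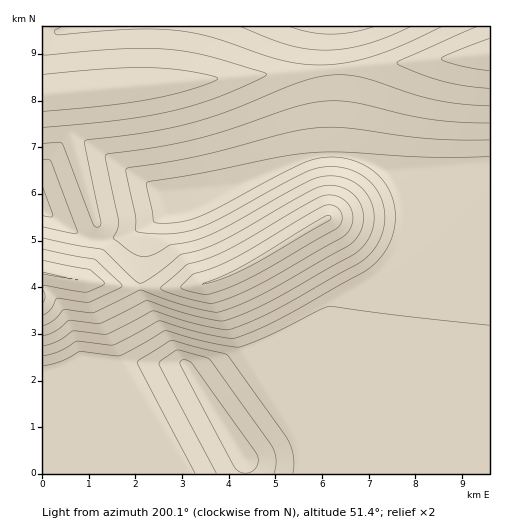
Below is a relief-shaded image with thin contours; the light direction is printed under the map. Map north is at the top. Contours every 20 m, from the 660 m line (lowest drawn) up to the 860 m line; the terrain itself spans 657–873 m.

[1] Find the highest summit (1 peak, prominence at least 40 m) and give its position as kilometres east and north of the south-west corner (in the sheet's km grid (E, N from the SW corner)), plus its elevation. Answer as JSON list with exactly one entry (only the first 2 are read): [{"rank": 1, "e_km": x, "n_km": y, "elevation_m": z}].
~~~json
[{"rank": 1, "e_km": 4.34, "n_km": 0.36, "elevation_m": 873}]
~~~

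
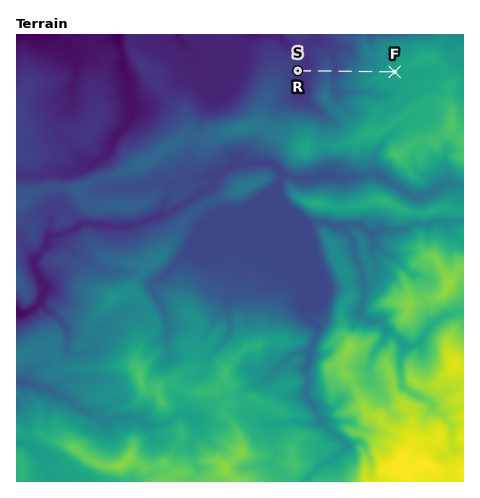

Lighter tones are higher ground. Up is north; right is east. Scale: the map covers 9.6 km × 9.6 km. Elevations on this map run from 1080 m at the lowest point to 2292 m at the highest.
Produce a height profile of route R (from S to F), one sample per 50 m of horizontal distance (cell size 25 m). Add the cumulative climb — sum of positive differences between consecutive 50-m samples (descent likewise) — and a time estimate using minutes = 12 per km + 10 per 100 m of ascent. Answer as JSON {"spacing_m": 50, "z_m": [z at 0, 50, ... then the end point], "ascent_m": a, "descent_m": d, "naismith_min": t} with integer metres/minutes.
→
{"spacing_m": 50, "z_m": [1295, 1283, 1272, 1263, 1260, 1268, 1284, 1305, 1329, 1355, 1379, 1401, 1416, 1418, 1400, 1371, 1355, 1364, 1388, 1416, 1447, 1479, 1511, 1537, 1555, 1566, 1577, 1592, 1610, 1629, 1646, 1661, 1674, 1688, 1702, 1716, 1729, 1738, 1747, 1754, 1759, 1764, 1765], "ascent_m": 568, "descent_m": 97, "naismith_min": 82}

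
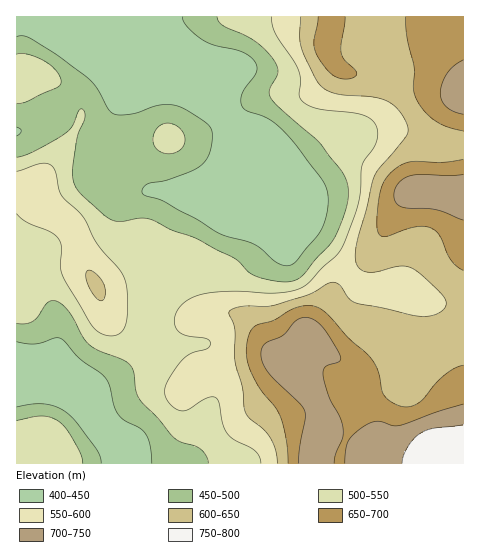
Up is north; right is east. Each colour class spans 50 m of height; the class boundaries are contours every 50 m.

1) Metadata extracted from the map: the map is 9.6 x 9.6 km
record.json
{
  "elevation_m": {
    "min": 410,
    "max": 770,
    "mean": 550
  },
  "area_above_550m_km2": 41.4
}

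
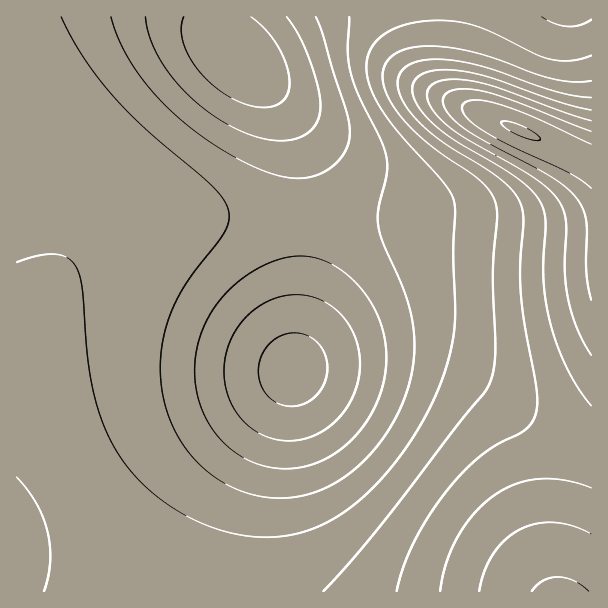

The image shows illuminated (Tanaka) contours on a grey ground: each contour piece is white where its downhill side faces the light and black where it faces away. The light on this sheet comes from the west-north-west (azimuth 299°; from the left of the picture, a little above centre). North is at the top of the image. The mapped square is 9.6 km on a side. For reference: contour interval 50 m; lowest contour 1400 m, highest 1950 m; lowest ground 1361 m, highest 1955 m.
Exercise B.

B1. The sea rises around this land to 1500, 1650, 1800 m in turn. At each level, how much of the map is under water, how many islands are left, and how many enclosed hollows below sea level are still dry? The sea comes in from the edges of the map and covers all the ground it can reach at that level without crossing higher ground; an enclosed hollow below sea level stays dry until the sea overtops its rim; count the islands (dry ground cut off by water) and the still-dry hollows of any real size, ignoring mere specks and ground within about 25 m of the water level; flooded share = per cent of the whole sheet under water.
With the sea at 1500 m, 8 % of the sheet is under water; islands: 0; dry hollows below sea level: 1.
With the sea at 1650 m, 76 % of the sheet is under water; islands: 0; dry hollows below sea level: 0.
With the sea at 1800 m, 94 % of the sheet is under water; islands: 0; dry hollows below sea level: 0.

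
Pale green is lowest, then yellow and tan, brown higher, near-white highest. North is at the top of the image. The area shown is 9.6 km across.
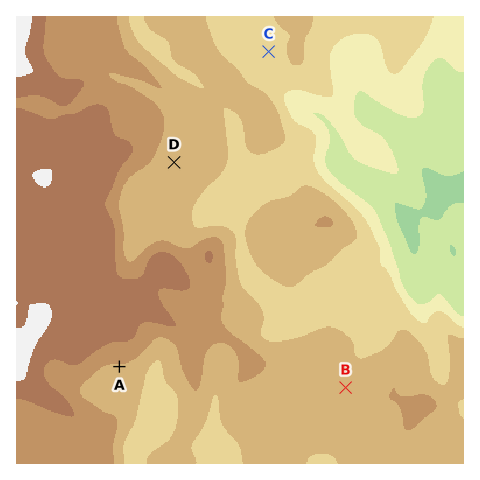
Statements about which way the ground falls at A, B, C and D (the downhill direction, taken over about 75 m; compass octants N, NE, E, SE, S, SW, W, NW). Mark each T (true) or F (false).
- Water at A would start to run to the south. T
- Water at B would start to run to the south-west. F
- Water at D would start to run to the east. T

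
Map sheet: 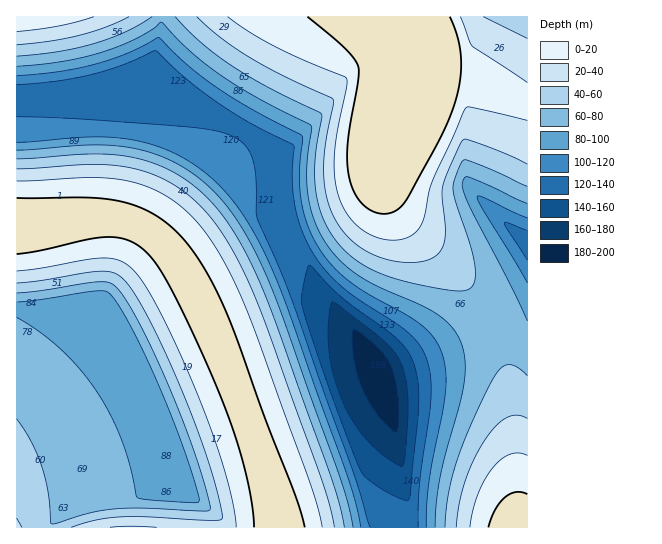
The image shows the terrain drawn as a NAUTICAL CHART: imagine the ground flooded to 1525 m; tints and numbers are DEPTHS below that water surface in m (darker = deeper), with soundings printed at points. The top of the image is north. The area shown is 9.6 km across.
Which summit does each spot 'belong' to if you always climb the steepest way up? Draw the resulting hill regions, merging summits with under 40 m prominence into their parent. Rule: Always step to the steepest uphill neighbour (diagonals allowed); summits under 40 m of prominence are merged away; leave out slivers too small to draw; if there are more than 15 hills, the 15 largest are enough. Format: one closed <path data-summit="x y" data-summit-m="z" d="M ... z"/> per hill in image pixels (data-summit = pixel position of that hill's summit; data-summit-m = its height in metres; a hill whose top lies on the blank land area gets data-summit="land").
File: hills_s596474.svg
<path data-summit="land" d="M153 59l-26 12-36 10-75 10 0 436 394 1 1-7-15-90-11-48-9-22-49-64-18-28-9-20-12-46 0-53-90-54z"/><path data-summit="land" d="M527 16l-364 1-10 42 45 37 90 54 0 53 12 46 19 36 49 64 14 23 61-24 85-39z"/><path data-summit="land" d="M527 309l-84 39-62 25 15 58 15 97 117-1z"/><path data-summit="17 17" data-summit-m="1524" d="M162 16l-145 0-1 74 35-2 40-7 36-10 24-11 4-3 2-10z"/>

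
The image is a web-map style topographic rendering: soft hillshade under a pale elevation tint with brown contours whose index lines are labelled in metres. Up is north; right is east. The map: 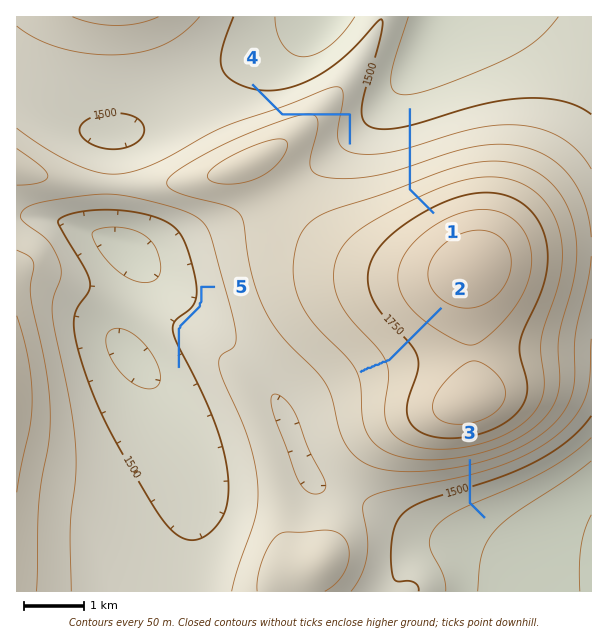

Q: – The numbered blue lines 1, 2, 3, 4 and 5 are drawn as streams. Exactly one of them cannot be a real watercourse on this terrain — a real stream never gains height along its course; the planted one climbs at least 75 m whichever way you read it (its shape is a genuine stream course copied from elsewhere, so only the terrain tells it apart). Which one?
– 4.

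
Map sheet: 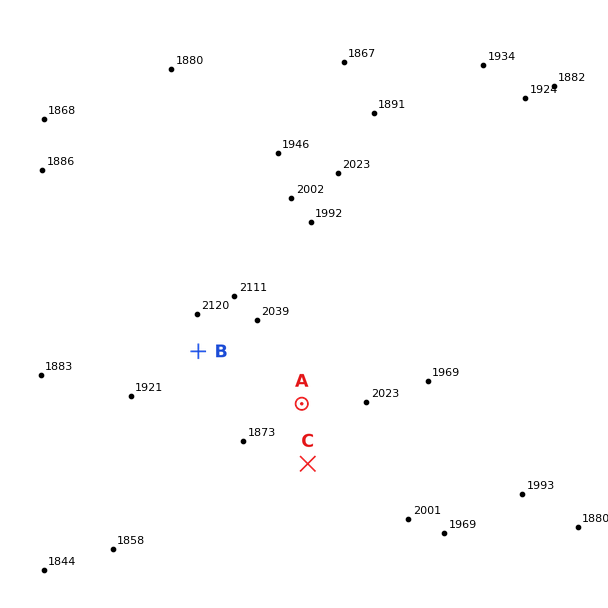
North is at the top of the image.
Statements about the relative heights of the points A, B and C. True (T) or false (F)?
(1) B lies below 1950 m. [F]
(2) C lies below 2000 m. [T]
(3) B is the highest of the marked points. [T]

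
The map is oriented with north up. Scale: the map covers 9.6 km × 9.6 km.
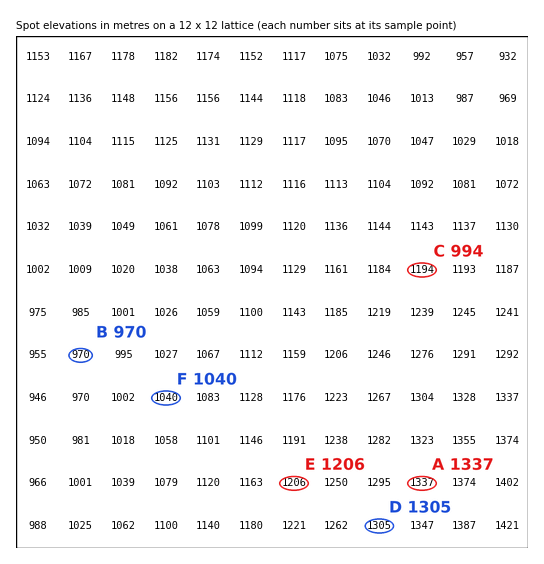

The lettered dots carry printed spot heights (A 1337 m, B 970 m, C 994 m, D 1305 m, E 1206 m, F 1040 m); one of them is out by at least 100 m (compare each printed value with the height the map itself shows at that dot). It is C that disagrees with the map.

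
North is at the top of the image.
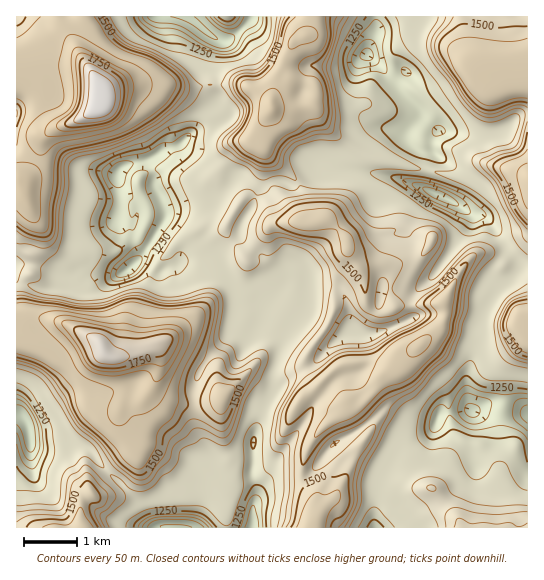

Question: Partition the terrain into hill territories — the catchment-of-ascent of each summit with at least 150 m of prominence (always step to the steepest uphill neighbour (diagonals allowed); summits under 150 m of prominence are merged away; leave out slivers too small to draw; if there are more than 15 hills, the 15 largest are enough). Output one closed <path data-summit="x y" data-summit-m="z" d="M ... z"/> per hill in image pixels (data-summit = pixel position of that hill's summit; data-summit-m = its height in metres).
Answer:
<path data-summit="419 346" data-summit-m="1612" d="M326 163l-7 0-12 13-13 9-17-5-18 7-22-12-23 25-48 11-3 12-26 38 21 10 17-4 7-6 35 8 10 8 6 9 4 19 29-1 24-23 13 0 5 4 0 13-4 9-21 27-4 23-7 17 0 20-11 19-8 26-1 36 4 11 0 13-4 14 1 15 122-1-2-9 6-39 18-33 8-6 14-3 11-5 11-19 30-3-4-15 0-20 9-29 0-17 17-32 0-6-4-5 3-16 13-19-2-12-18-23-15-3-25-16-42-17-33-8-31-4z"/><path data-summit="101 103" data-summit-m="1874" d="M186 16l-170 1 1 263 21 8 13 0 14-4 13-12 25 4 15-1 15-10 11-12 19-30 3-12 48-11 22-25-34-20-13-6-6-6 34-38 0-30-2-10 4-24z"/><path data-summit="102 349" data-summit-m="1838" d="M183 261l-20 10-5 0-16-10-5 0-14 11-9 4-36-4-13 12-14 4-13 0-21-8-1 134 6 2 3 5 4 12 0 8 4 3 29-3 25 7 17 21 27 25 14 25 10 9 96 0 2-6-1-9 4-14 0-13-4-11 1-36 8-26 11-19 0-20 7-17 4-23 9-12-17-7-8-6-2-5-28 1-2-16-13-17z"/><path data-summit="271 107" data-summit-m="1643" d="M375 16l-124 0 0 3-17 17-7 4-8 1-4 24 2 10 0 30-34 38 6 6 25 12 15 11 10 3 20 12 18-7 17 5 13-9 12-13 7 0 13 5 56 9 28 11 4-18 6-17-19-6-5-5-3-9-27-6-14-13-4-8-4-37 3-8 8-7 1-9 7-12z"/><path data-summit="502 79" data-summit-m="1600" d="M527 16l-150 0-1 17-7 12-1 10 29 28 4 8 16 18 4 9 16 13 20 1 12 4 22-1 15-7 11-11 11-3z"/><path data-summit="82 527" data-summit-m="1587" d="M19 415l-3 0 1 113 138-1-10-8-14-25-27-25-17-21-25-7-29 3-4-3-2-18z"/><path data-summit="527 179" data-summit-m="1642" d="M527 115l-10 2-16 14-16 5-16 0-12-4-19-1-6 10 1 12-4 8-5 24 2 4 27 12 17 12 15 3 7 7 16 27 13 15 7 0z"/><path data-summit="527 326" data-summit-m="1597" d="M527 265l-6 0-5 9-21 20-19 35 0 17-9 29 0 20 4 16 20-8 14 0 23 8z"/><path data-summit="227 17" data-summit-m="1288" d="M250 16l-63 1 24 19 8 4 8 0 24-21z"/>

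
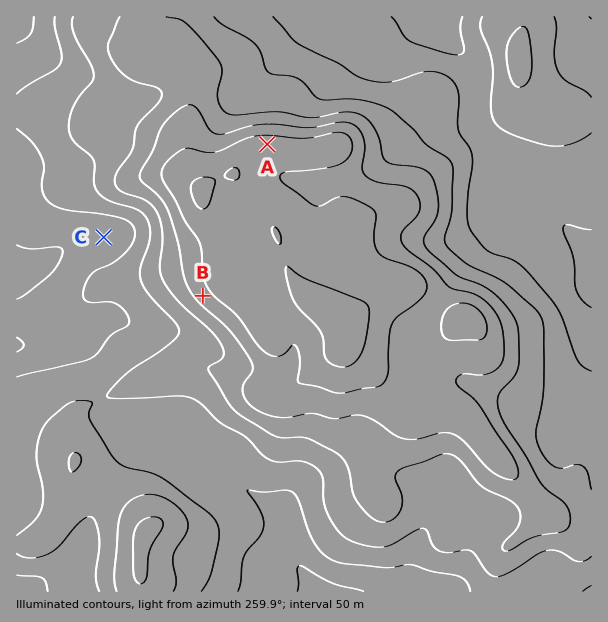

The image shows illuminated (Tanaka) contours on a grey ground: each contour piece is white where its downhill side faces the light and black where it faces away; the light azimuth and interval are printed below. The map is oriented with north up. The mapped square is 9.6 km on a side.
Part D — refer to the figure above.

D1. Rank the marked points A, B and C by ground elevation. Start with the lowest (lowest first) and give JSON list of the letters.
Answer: ["C", "B", "A"]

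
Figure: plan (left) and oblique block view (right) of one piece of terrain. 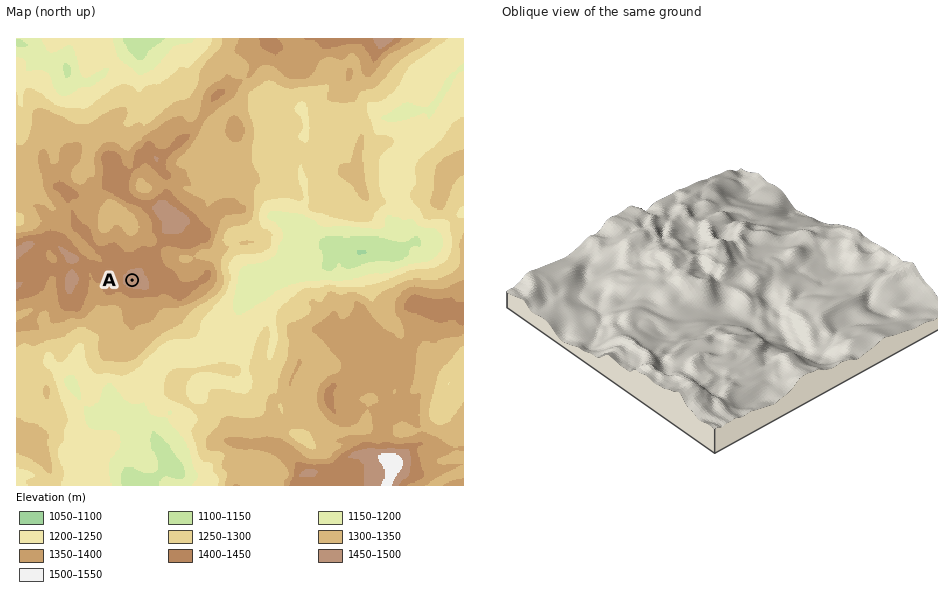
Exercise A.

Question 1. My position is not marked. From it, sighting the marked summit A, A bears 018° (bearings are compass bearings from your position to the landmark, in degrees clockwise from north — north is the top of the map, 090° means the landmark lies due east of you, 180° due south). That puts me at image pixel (102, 372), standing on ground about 1260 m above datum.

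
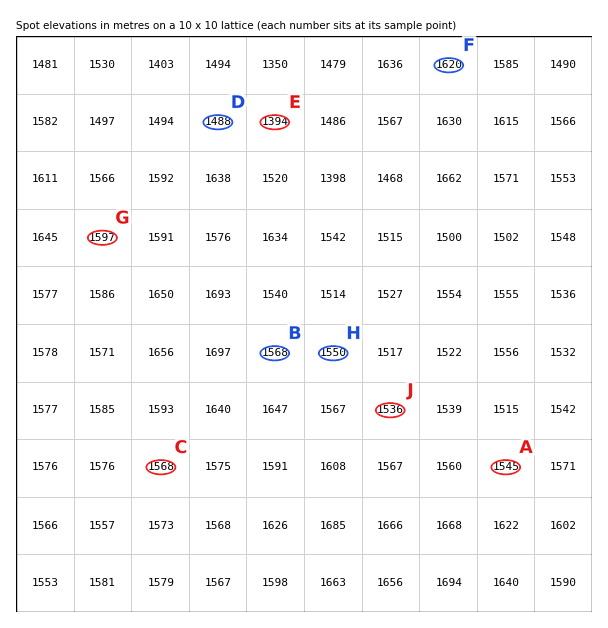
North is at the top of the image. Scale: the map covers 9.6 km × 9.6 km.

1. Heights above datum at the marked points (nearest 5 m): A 1545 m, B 1570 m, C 1570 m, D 1490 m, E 1395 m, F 1620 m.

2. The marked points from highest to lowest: G H J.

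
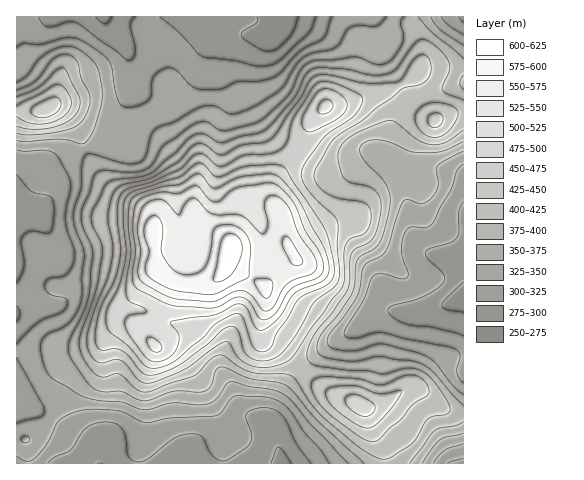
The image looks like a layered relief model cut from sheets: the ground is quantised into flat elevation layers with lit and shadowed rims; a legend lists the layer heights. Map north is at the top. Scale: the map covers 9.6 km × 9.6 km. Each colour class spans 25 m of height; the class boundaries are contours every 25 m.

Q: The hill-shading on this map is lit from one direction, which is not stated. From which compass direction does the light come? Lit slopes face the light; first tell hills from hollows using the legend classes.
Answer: SE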